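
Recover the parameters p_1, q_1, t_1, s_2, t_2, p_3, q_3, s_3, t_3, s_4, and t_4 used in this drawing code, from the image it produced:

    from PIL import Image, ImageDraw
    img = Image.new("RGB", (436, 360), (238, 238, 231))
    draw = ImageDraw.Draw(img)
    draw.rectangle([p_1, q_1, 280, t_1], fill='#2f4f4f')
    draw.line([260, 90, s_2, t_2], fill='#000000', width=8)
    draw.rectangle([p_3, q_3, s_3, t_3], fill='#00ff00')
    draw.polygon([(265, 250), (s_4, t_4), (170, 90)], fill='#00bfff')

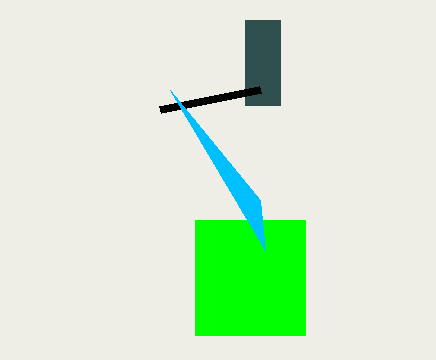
p_1 = 245, q_1 = 20, t_1 = 105, s_2 = 160, t_2 = 110, p_3 = 195, q_3 = 220, s_3 = 305, t_3 = 335, s_4 = 260, t_4 = 200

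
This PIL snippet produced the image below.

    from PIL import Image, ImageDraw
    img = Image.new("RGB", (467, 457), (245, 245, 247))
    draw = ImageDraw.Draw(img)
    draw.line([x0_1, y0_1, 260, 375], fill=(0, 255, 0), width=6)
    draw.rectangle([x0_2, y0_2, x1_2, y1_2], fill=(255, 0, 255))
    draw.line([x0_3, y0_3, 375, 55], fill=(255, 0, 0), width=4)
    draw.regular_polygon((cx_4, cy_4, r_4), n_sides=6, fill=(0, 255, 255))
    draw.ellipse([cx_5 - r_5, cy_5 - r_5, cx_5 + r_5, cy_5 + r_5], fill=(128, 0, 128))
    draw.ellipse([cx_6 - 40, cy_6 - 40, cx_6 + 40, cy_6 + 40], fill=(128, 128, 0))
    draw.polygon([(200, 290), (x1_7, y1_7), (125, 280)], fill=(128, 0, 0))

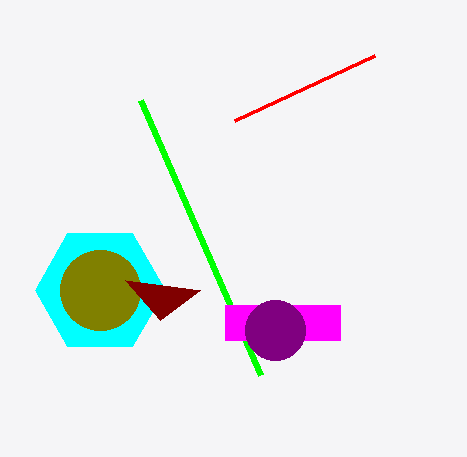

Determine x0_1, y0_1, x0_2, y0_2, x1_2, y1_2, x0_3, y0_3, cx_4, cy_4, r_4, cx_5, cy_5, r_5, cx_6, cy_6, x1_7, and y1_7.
x0_1 = 140; y0_1 = 100; x0_2 = 225; y0_2 = 305; x1_2 = 340; y1_2 = 340; x0_3 = 235; y0_3 = 120; cx_4 = 100; cy_4 = 290; r_4 = 65; cx_5 = 275; cy_5 = 330; r_5 = 30; cx_6 = 100; cy_6 = 290; x1_7 = 160; y1_7 = 320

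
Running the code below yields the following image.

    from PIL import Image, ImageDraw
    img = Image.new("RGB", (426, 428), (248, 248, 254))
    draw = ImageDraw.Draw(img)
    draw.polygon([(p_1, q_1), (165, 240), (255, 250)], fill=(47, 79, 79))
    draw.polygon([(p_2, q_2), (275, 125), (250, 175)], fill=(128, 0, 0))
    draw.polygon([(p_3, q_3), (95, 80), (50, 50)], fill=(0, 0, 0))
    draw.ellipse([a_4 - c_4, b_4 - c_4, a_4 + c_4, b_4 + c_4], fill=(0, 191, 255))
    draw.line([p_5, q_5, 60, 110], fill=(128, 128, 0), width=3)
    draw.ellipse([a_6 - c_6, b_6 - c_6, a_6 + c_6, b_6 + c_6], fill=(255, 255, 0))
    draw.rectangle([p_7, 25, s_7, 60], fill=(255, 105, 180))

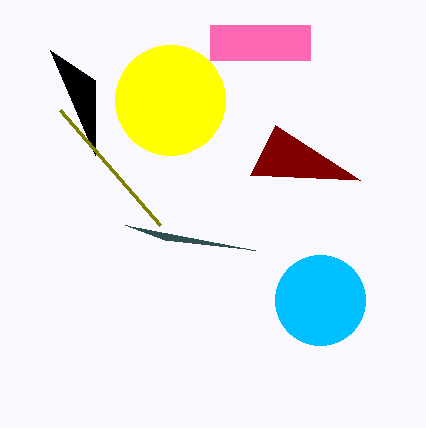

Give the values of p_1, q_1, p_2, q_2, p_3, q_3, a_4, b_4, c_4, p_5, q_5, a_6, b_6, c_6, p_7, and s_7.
p_1 = 125, q_1 = 225, p_2 = 360, q_2 = 180, p_3 = 95, q_3 = 155, a_4 = 320, b_4 = 300, c_4 = 45, p_5 = 160, q_5 = 225, a_6 = 170, b_6 = 100, c_6 = 55, p_7 = 210, s_7 = 310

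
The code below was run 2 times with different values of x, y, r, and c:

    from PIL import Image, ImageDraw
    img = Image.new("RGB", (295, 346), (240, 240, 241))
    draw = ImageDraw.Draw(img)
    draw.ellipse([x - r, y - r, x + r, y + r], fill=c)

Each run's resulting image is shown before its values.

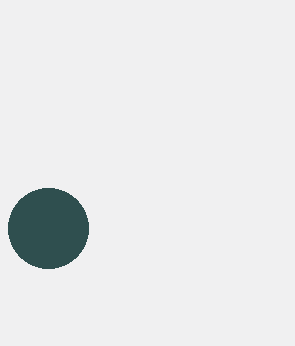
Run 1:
x = 48; y = 228; r = 40; c = 'darkslategray'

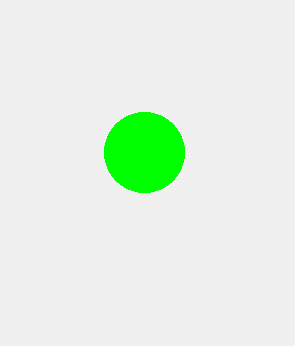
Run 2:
x = 144; y = 152; r = 40; c = 'lime'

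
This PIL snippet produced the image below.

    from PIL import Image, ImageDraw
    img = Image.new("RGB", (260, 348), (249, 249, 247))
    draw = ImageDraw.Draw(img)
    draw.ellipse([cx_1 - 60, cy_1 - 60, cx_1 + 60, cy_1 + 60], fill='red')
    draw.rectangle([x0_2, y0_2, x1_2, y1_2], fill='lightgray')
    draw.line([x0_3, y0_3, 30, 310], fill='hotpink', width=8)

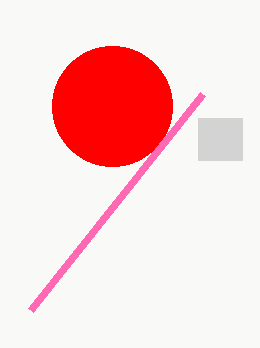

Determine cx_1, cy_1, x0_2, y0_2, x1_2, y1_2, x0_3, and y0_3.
cx_1 = 112
cy_1 = 106
x0_2 = 198
y0_2 = 118
x1_2 = 242
y1_2 = 160
x0_3 = 202
y0_3 = 94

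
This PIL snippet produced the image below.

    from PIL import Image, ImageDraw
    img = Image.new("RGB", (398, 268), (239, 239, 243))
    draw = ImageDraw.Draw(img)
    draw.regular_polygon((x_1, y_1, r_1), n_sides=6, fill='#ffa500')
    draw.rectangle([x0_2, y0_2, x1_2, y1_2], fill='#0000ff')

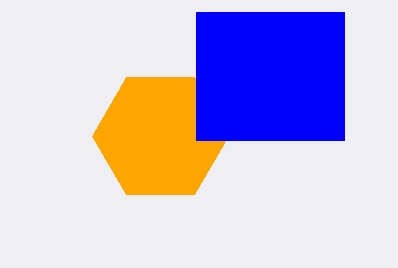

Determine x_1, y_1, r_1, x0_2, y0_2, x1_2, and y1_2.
x_1 = 160, y_1 = 136, r_1 = 68, x0_2 = 196, y0_2 = 12, x1_2 = 344, y1_2 = 140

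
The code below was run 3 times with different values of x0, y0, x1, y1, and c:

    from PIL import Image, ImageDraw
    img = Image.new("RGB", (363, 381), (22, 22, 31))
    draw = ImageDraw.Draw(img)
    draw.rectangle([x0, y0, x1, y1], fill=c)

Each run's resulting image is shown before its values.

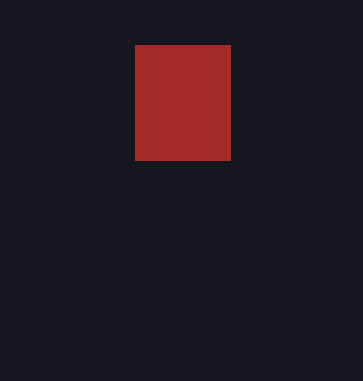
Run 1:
x0 = 135
y0 = 45
x1 = 230
y1 = 160
c = 'brown'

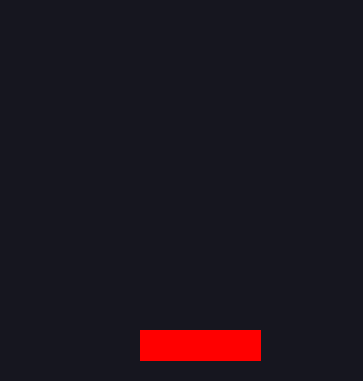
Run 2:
x0 = 140; y0 = 330; x1 = 260; y1 = 360; c = 'red'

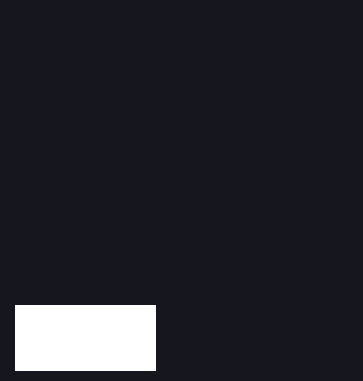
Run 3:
x0 = 15; y0 = 305; x1 = 155; y1 = 370; c = 'white'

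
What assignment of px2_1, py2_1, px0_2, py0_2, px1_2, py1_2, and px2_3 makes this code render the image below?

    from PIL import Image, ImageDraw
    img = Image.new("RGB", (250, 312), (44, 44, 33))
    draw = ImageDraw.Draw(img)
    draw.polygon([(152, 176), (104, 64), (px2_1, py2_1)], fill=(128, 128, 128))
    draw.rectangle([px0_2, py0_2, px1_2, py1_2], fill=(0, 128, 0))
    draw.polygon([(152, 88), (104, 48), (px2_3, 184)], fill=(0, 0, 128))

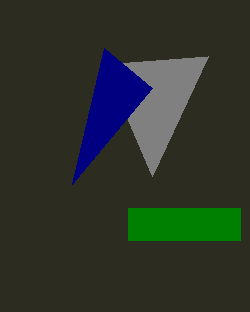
px2_1 = 208
py2_1 = 56
px0_2 = 128
py0_2 = 208
px1_2 = 240
py1_2 = 240
px2_3 = 72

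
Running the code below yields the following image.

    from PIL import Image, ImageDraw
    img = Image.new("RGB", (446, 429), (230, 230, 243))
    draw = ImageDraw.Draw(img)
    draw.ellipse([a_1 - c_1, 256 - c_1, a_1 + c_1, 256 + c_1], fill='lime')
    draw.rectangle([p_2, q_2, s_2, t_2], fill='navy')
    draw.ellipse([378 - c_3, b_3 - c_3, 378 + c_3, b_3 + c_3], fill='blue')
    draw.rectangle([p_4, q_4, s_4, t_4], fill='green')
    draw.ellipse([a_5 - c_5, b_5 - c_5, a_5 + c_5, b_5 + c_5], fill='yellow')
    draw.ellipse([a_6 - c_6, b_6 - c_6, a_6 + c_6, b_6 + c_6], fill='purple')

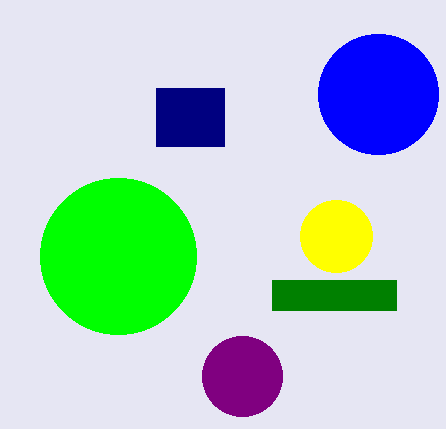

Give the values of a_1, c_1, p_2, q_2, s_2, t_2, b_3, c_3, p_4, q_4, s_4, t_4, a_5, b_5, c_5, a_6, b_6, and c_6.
a_1 = 118, c_1 = 78, p_2 = 156, q_2 = 88, s_2 = 224, t_2 = 146, b_3 = 94, c_3 = 60, p_4 = 272, q_4 = 280, s_4 = 396, t_4 = 310, a_5 = 336, b_5 = 236, c_5 = 36, a_6 = 242, b_6 = 376, c_6 = 40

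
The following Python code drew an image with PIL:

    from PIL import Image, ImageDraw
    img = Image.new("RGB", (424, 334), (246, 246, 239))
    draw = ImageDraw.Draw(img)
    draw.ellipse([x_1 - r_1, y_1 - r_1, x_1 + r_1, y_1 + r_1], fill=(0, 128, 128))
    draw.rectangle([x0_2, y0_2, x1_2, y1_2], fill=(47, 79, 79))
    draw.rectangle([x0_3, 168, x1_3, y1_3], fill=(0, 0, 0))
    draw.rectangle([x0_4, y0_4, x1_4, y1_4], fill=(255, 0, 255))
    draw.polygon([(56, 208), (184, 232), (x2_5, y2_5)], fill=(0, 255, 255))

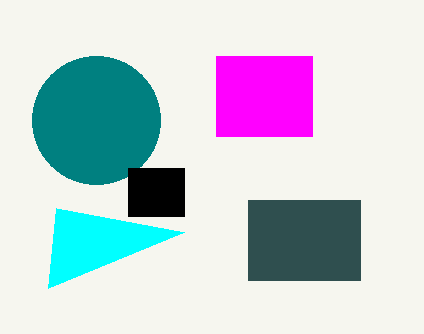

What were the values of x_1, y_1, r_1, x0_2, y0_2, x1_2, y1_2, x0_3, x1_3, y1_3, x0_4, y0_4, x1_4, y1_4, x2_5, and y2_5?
x_1 = 96, y_1 = 120, r_1 = 64, x0_2 = 248, y0_2 = 200, x1_2 = 360, y1_2 = 280, x0_3 = 128, x1_3 = 184, y1_3 = 216, x0_4 = 216, y0_4 = 56, x1_4 = 312, y1_4 = 136, x2_5 = 48, y2_5 = 288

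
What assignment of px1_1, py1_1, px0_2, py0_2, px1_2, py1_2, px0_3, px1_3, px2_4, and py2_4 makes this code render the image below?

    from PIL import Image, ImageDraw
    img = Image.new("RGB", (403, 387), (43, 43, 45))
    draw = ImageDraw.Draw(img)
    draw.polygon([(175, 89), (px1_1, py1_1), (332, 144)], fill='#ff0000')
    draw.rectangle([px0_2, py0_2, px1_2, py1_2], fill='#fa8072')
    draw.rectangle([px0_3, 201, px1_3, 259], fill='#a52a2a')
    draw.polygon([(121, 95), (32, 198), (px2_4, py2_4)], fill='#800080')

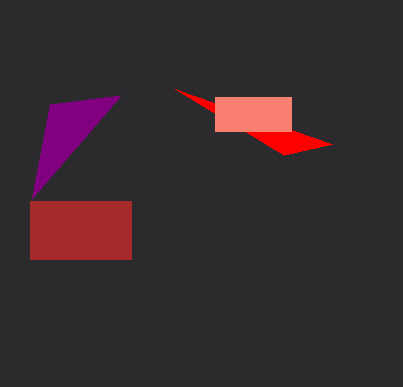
px1_1 = 284
py1_1 = 155
px0_2 = 215
py0_2 = 97
px1_2 = 291
py1_2 = 131
px0_3 = 30
px1_3 = 131
px2_4 = 50
py2_4 = 104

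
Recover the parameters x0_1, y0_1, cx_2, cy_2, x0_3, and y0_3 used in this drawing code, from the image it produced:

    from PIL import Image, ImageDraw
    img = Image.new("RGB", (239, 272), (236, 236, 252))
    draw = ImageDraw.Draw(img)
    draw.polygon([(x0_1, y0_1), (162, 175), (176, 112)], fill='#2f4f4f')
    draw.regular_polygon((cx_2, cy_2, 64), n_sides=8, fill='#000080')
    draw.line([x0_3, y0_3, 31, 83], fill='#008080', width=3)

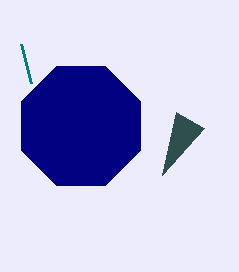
x0_1 = 204, y0_1 = 128, cx_2 = 81, cy_2 = 126, x0_3 = 21, y0_3 = 44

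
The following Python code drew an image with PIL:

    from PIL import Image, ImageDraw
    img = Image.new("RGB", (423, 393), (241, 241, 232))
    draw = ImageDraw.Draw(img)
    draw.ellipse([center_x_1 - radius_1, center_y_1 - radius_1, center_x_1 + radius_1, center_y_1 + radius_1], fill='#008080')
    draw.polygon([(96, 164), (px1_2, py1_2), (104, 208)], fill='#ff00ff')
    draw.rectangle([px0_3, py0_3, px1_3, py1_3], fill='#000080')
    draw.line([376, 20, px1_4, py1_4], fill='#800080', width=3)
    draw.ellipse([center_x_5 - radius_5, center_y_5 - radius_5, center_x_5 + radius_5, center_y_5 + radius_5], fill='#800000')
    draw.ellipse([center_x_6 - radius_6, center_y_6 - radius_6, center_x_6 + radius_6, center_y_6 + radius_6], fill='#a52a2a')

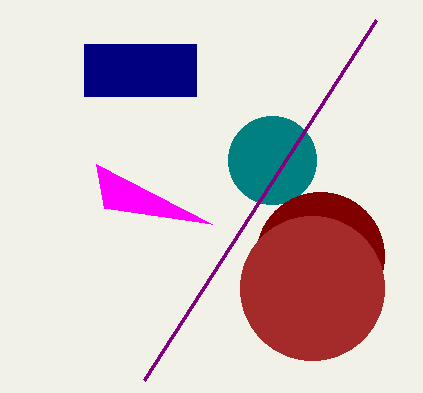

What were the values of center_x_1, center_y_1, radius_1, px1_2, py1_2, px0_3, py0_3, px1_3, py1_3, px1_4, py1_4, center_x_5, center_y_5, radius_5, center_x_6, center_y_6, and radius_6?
center_x_1 = 272, center_y_1 = 160, radius_1 = 44, px1_2 = 212, py1_2 = 224, px0_3 = 84, py0_3 = 44, px1_3 = 196, py1_3 = 96, px1_4 = 144, py1_4 = 380, center_x_5 = 320, center_y_5 = 256, radius_5 = 64, center_x_6 = 312, center_y_6 = 288, radius_6 = 72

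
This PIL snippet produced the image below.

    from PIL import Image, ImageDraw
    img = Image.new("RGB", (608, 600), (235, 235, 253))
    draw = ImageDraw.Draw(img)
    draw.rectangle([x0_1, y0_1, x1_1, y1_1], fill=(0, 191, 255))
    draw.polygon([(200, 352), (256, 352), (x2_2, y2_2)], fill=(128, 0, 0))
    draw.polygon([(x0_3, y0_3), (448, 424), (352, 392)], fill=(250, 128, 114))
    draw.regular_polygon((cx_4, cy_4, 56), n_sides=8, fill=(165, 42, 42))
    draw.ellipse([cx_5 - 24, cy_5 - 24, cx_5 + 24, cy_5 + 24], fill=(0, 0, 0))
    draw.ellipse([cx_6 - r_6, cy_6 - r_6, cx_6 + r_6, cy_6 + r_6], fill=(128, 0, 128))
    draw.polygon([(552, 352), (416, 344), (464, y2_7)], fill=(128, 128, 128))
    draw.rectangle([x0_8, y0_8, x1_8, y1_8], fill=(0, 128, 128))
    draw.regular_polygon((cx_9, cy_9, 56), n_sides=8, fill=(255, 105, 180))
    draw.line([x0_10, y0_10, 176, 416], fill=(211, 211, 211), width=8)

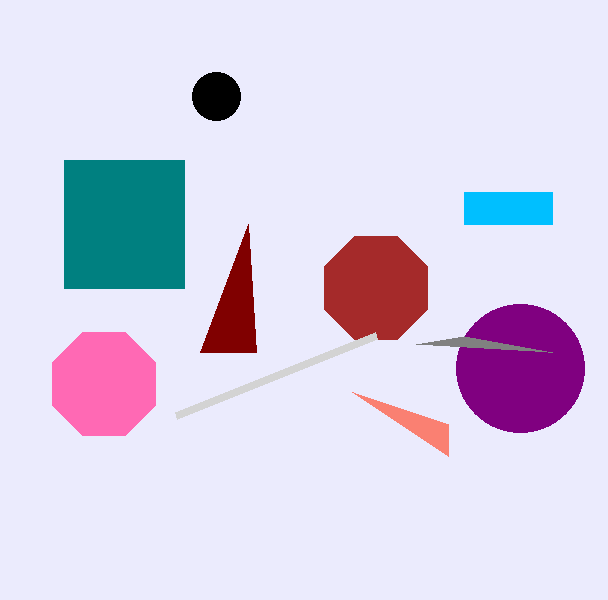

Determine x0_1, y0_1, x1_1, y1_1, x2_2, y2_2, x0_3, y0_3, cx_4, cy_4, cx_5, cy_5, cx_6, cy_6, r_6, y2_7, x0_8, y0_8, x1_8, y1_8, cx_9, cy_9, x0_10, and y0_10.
x0_1 = 464, y0_1 = 192, x1_1 = 552, y1_1 = 224, x2_2 = 248, y2_2 = 224, x0_3 = 448, y0_3 = 456, cx_4 = 376, cy_4 = 288, cx_5 = 216, cy_5 = 96, cx_6 = 520, cy_6 = 368, r_6 = 64, y2_7 = 336, x0_8 = 64, y0_8 = 160, x1_8 = 184, y1_8 = 288, cx_9 = 104, cy_9 = 384, x0_10 = 376, y0_10 = 336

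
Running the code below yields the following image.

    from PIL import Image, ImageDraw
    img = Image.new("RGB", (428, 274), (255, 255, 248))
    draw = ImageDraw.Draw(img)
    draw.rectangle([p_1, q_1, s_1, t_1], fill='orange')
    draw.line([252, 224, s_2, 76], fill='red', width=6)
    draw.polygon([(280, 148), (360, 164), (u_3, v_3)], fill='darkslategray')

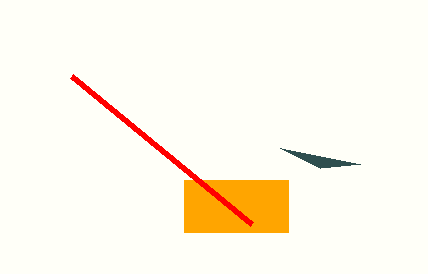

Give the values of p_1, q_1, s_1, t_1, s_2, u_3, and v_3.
p_1 = 184
q_1 = 180
s_1 = 288
t_1 = 232
s_2 = 72
u_3 = 320
v_3 = 168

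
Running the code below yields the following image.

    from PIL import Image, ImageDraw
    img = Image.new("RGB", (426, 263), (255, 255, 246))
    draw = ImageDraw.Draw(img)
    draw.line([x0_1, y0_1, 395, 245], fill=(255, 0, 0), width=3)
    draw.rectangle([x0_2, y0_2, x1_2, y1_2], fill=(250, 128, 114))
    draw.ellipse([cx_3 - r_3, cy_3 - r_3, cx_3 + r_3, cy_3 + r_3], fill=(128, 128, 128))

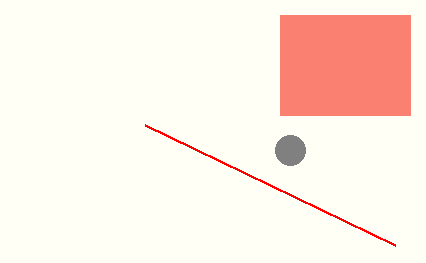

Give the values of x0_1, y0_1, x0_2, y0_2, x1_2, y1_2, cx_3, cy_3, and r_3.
x0_1 = 145
y0_1 = 125
x0_2 = 280
y0_2 = 15
x1_2 = 410
y1_2 = 115
cx_3 = 290
cy_3 = 150
r_3 = 15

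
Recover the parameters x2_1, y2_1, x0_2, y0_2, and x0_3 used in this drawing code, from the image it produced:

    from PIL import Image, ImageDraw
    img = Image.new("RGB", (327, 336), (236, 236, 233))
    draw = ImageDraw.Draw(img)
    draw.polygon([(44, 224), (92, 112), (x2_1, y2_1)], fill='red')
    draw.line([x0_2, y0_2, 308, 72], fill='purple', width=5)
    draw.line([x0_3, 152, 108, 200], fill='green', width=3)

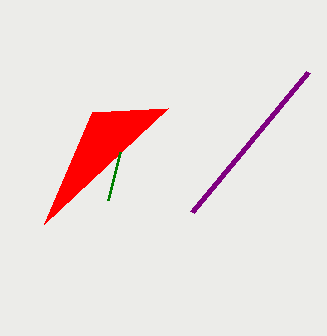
x2_1 = 168, y2_1 = 108, x0_2 = 192, y0_2 = 212, x0_3 = 120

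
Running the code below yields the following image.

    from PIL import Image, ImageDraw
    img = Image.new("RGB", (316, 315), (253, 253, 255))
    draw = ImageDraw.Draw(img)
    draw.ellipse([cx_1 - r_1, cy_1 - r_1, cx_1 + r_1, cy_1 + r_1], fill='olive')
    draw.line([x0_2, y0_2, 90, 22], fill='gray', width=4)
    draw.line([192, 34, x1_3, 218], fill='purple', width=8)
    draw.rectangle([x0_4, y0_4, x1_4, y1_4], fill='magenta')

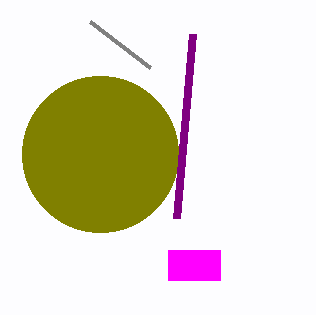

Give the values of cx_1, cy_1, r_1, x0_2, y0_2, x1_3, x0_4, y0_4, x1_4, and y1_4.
cx_1 = 100
cy_1 = 154
r_1 = 78
x0_2 = 150
y0_2 = 68
x1_3 = 176
x0_4 = 168
y0_4 = 250
x1_4 = 220
y1_4 = 280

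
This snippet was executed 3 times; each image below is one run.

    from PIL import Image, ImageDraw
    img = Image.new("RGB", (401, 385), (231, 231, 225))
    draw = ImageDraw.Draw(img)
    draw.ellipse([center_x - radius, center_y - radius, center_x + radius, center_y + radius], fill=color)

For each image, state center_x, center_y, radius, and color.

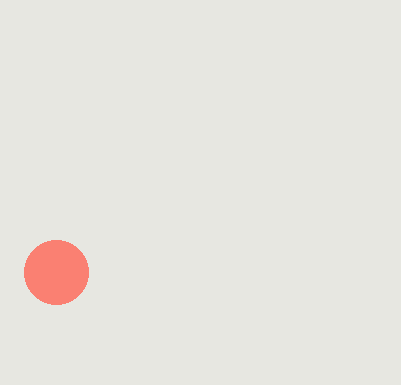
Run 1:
center_x = 56; center_y = 272; radius = 32; color = 'salmon'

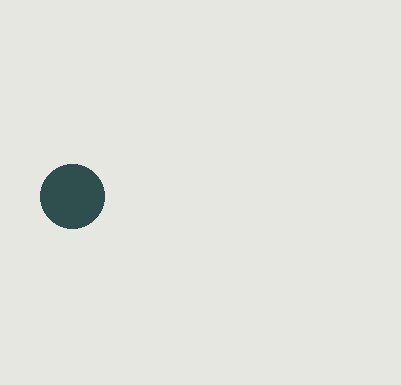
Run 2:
center_x = 72; center_y = 196; radius = 32; color = 'darkslategray'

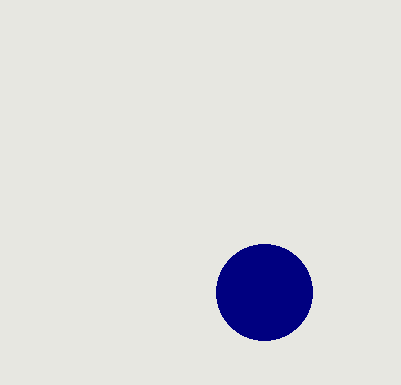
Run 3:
center_x = 264; center_y = 292; radius = 48; color = 'navy'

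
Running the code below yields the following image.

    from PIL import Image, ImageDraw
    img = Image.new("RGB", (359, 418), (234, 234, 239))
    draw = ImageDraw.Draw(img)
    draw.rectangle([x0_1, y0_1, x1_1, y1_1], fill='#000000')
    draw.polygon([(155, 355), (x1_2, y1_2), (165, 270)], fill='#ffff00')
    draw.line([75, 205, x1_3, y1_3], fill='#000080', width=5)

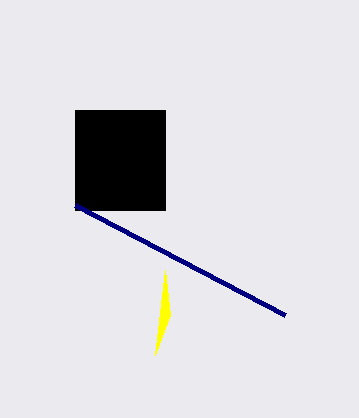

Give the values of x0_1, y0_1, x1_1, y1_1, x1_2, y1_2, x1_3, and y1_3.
x0_1 = 75
y0_1 = 110
x1_1 = 165
y1_1 = 210
x1_2 = 170
y1_2 = 315
x1_3 = 285
y1_3 = 315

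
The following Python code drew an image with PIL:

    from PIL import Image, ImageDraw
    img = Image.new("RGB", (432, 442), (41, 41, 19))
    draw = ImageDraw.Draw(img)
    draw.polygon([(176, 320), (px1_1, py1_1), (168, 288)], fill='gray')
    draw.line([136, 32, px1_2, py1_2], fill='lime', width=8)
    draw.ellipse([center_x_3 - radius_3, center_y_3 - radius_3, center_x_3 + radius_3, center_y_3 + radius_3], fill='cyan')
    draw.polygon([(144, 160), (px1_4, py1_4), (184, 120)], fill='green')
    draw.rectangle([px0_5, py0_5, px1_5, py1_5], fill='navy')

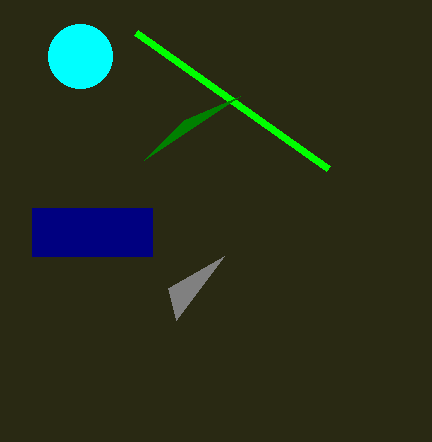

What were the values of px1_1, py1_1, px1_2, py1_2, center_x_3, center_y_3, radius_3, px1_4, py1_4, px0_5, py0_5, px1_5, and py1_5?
px1_1 = 224, py1_1 = 256, px1_2 = 328, py1_2 = 168, center_x_3 = 80, center_y_3 = 56, radius_3 = 32, px1_4 = 240, py1_4 = 96, px0_5 = 32, py0_5 = 208, px1_5 = 152, py1_5 = 256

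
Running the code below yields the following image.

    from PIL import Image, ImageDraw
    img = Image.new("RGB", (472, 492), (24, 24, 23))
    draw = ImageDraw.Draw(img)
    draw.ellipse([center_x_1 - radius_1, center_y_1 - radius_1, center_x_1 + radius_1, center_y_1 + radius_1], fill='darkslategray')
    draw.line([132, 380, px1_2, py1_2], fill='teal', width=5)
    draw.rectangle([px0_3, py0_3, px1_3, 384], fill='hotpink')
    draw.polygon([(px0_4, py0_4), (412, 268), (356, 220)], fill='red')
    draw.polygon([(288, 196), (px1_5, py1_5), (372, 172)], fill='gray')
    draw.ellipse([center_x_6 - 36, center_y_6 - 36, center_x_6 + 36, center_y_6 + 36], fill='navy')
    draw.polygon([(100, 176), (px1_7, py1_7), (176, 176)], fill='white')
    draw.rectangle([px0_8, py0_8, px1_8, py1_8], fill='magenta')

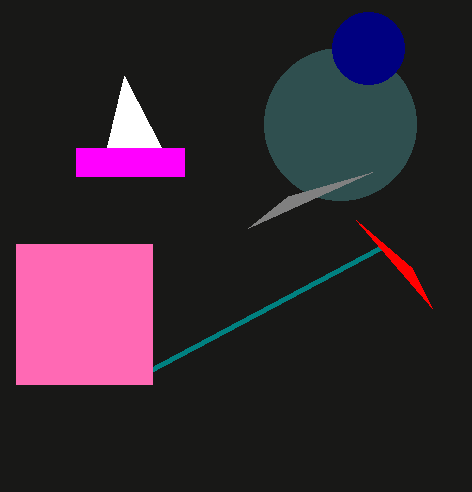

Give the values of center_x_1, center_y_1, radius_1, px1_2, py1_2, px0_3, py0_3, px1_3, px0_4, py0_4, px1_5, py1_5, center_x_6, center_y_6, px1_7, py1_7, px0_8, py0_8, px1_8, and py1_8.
center_x_1 = 340; center_y_1 = 124; radius_1 = 76; px1_2 = 380; py1_2 = 248; px0_3 = 16; py0_3 = 244; px1_3 = 152; px0_4 = 432; py0_4 = 308; px1_5 = 248; py1_5 = 228; center_x_6 = 368; center_y_6 = 48; px1_7 = 124; py1_7 = 76; px0_8 = 76; py0_8 = 148; px1_8 = 184; py1_8 = 176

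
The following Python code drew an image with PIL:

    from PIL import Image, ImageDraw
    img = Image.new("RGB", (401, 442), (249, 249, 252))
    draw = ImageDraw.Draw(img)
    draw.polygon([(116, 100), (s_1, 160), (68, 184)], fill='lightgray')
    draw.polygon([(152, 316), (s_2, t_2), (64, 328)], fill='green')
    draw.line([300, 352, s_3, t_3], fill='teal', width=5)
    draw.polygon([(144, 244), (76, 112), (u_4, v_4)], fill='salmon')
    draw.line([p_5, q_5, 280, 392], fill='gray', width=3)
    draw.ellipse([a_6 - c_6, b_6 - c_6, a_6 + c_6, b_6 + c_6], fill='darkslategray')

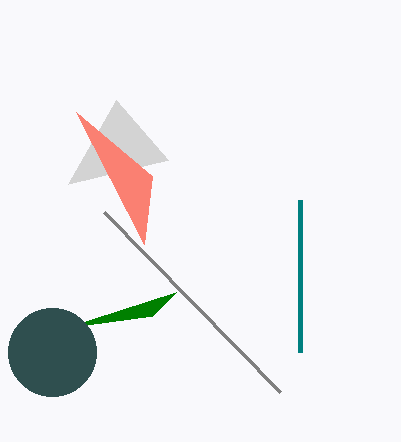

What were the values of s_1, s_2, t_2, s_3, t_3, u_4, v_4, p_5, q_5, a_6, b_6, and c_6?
s_1 = 168
s_2 = 176
t_2 = 292
s_3 = 300
t_3 = 200
u_4 = 152
v_4 = 176
p_5 = 104
q_5 = 212
a_6 = 52
b_6 = 352
c_6 = 44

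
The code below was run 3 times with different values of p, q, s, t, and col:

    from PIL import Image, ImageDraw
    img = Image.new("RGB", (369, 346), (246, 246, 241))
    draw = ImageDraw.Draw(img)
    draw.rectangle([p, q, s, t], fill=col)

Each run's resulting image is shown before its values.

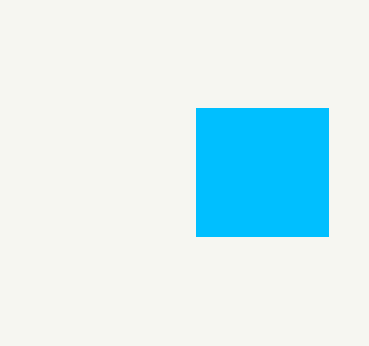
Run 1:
p = 196, q = 108, s = 328, t = 236, col = 'deepskyblue'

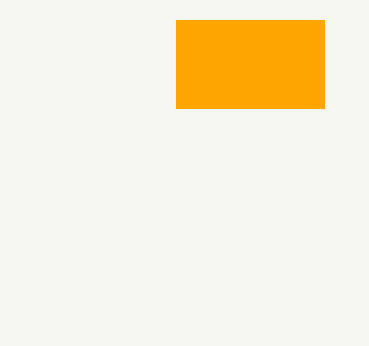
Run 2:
p = 176; q = 20; s = 324; t = 108; col = 'orange'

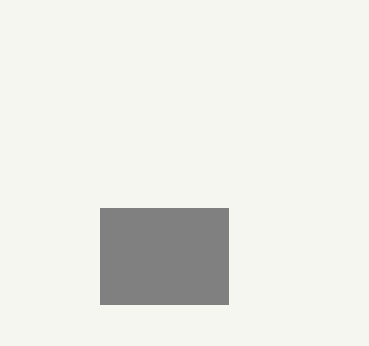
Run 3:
p = 100, q = 208, s = 228, t = 304, col = 'gray'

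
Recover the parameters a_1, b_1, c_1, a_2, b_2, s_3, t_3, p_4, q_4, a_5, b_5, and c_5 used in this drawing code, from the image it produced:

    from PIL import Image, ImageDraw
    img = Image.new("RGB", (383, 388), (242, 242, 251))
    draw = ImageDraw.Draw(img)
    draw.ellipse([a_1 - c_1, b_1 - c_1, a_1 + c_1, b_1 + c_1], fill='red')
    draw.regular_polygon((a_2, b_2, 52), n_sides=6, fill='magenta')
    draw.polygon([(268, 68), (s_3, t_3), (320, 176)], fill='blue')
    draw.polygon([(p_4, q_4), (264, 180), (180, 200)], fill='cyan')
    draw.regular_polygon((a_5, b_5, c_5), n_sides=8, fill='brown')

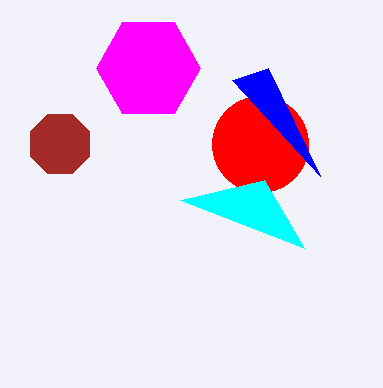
a_1 = 260, b_1 = 144, c_1 = 48, a_2 = 148, b_2 = 68, s_3 = 232, t_3 = 80, p_4 = 304, q_4 = 248, a_5 = 60, b_5 = 144, c_5 = 32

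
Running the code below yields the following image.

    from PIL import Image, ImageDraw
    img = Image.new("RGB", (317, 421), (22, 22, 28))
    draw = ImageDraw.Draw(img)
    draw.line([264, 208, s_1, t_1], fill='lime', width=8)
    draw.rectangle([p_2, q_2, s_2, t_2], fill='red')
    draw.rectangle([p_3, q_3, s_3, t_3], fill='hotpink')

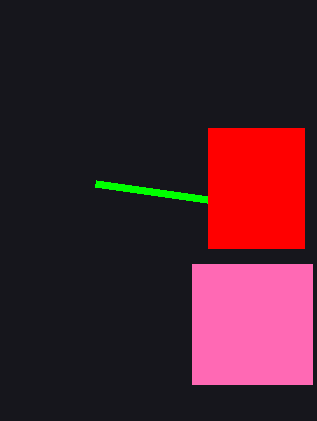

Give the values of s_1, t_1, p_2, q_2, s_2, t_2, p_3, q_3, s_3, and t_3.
s_1 = 96
t_1 = 184
p_2 = 208
q_2 = 128
s_2 = 304
t_2 = 248
p_3 = 192
q_3 = 264
s_3 = 312
t_3 = 384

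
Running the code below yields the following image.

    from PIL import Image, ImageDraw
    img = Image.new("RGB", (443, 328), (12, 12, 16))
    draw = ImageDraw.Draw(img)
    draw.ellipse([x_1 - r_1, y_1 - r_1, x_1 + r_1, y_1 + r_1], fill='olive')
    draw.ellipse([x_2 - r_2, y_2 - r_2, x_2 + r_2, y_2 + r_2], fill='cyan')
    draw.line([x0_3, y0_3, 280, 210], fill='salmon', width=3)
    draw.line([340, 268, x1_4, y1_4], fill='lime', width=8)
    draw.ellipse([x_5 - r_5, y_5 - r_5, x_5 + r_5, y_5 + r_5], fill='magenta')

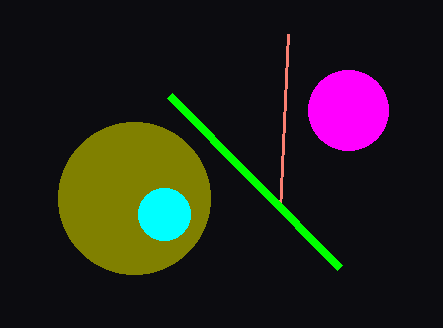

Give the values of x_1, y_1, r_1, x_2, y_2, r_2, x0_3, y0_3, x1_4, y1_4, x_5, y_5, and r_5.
x_1 = 134, y_1 = 198, r_1 = 76, x_2 = 164, y_2 = 214, r_2 = 26, x0_3 = 288, y0_3 = 34, x1_4 = 170, y1_4 = 96, x_5 = 348, y_5 = 110, r_5 = 40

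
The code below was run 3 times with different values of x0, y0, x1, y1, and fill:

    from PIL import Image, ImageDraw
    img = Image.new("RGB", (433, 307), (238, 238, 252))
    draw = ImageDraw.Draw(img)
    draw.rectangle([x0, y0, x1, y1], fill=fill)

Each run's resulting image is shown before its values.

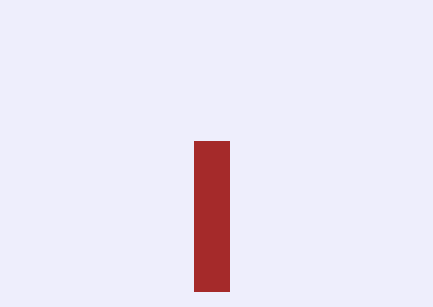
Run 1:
x0 = 194, y0 = 141, x1 = 229, y1 = 291, fill = 'brown'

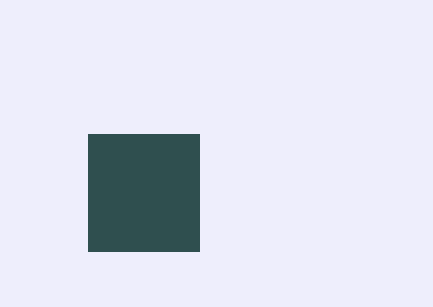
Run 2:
x0 = 88; y0 = 134; x1 = 199; y1 = 251; fill = 'darkslategray'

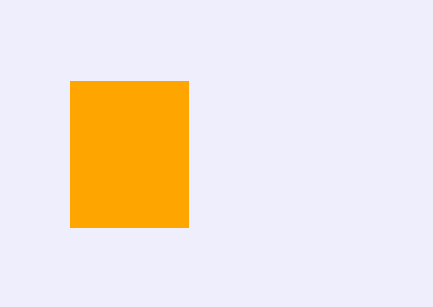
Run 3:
x0 = 70; y0 = 81; x1 = 188; y1 = 227; fill = 'orange'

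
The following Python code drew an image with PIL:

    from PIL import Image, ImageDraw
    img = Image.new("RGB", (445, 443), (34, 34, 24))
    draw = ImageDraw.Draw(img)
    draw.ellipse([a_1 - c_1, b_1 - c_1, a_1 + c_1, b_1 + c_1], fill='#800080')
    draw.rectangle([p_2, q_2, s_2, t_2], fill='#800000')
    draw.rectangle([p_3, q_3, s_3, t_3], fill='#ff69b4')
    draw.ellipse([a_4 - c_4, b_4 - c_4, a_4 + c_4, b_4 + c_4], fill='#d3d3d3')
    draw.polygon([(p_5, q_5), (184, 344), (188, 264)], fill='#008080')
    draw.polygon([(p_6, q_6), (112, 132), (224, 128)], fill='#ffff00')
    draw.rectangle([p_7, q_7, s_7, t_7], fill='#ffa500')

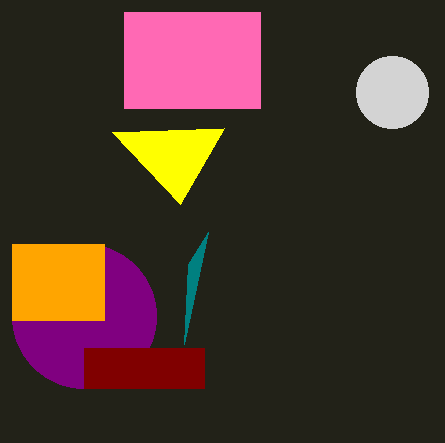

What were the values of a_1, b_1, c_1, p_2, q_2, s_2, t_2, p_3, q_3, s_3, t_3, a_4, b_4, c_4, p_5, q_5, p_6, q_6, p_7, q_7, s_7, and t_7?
a_1 = 84; b_1 = 316; c_1 = 72; p_2 = 84; q_2 = 348; s_2 = 204; t_2 = 388; p_3 = 124; q_3 = 12; s_3 = 260; t_3 = 108; a_4 = 392; b_4 = 92; c_4 = 36; p_5 = 208; q_5 = 232; p_6 = 180; q_6 = 204; p_7 = 12; q_7 = 244; s_7 = 104; t_7 = 320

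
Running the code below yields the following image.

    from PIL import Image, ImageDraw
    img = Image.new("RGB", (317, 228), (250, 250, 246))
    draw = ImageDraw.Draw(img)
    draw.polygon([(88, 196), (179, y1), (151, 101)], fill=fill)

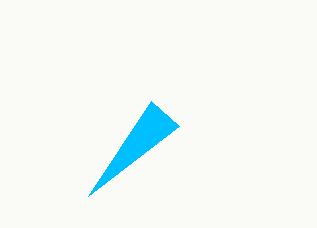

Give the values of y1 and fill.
y1 = 126; fill = 'deepskyblue'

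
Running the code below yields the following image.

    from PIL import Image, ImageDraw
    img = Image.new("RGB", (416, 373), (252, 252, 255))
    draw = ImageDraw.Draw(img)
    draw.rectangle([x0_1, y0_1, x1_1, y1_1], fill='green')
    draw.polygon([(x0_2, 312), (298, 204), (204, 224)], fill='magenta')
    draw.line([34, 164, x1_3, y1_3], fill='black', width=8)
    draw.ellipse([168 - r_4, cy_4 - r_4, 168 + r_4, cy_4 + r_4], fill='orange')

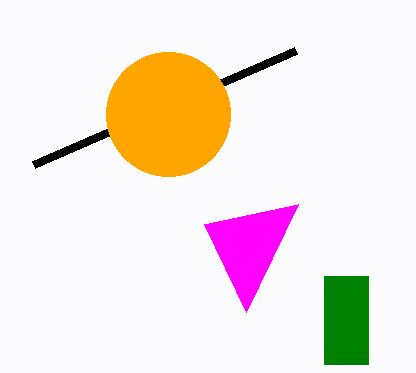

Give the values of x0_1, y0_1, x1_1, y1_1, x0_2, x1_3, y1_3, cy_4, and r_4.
x0_1 = 324; y0_1 = 276; x1_1 = 368; y1_1 = 364; x0_2 = 246; x1_3 = 296; y1_3 = 50; cy_4 = 114; r_4 = 62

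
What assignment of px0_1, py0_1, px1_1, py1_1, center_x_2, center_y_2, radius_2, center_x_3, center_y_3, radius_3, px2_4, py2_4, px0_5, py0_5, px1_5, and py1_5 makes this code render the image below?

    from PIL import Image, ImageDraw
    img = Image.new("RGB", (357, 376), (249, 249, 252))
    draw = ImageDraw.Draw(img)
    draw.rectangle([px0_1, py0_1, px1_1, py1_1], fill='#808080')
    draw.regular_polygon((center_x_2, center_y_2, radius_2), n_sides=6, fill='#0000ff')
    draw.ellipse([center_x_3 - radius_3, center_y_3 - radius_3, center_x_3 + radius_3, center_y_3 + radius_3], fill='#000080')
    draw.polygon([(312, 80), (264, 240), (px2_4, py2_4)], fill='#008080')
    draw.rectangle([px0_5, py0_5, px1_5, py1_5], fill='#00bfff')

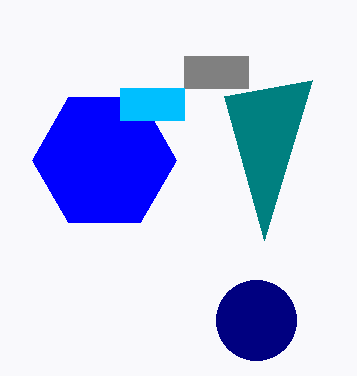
px0_1 = 184; py0_1 = 56; px1_1 = 248; py1_1 = 88; center_x_2 = 104; center_y_2 = 160; radius_2 = 72; center_x_3 = 256; center_y_3 = 320; radius_3 = 40; px2_4 = 224; py2_4 = 96; px0_5 = 120; py0_5 = 88; px1_5 = 184; py1_5 = 120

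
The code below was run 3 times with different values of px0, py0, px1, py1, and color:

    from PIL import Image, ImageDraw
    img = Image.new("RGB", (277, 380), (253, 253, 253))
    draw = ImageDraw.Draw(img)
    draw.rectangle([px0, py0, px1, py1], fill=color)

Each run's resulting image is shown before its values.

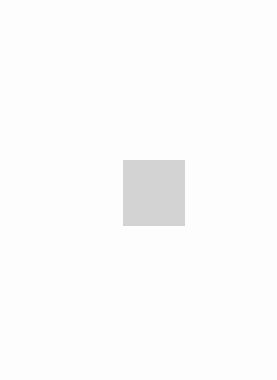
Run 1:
px0 = 123
py0 = 160
px1 = 184
py1 = 225
color = 'lightgray'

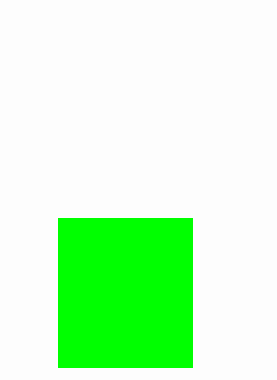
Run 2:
px0 = 58; py0 = 218; px1 = 192; py1 = 367; color = 'lime'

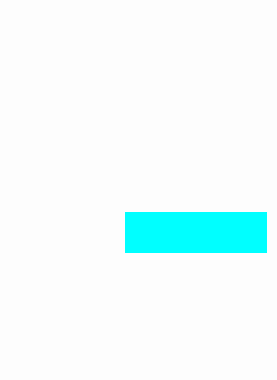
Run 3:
px0 = 125
py0 = 212
px1 = 266
py1 = 252
color = 'cyan'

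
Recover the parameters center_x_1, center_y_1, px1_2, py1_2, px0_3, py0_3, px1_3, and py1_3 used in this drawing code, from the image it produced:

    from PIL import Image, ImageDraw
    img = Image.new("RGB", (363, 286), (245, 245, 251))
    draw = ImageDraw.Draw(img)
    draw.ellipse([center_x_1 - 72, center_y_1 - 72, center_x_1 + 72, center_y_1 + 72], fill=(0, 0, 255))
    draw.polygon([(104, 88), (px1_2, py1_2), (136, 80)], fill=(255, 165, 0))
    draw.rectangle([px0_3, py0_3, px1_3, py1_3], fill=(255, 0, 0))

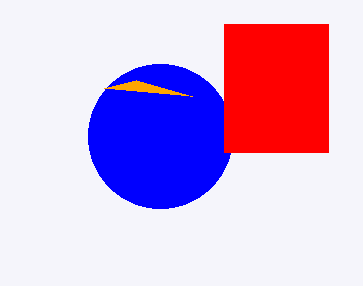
center_x_1 = 160
center_y_1 = 136
px1_2 = 192
py1_2 = 96
px0_3 = 224
py0_3 = 24
px1_3 = 328
py1_3 = 152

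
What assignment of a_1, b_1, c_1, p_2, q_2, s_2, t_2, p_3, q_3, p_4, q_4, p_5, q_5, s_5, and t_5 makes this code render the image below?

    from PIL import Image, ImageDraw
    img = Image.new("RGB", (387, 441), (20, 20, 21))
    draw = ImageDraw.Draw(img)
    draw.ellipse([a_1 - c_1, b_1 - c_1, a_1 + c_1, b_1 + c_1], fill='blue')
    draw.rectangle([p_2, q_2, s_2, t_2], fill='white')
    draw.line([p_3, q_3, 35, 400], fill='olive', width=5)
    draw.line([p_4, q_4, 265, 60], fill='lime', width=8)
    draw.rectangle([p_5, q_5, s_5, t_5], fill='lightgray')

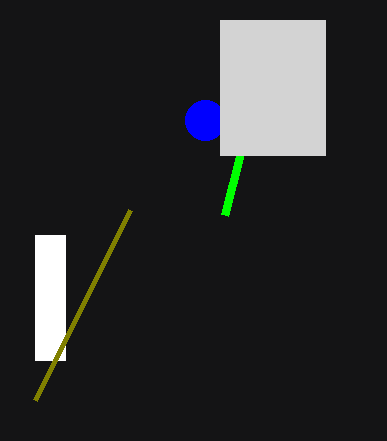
a_1 = 205
b_1 = 120
c_1 = 20
p_2 = 35
q_2 = 235
s_2 = 65
t_2 = 360
p_3 = 130
q_3 = 210
p_4 = 225
q_4 = 215
p_5 = 220
q_5 = 20
s_5 = 325
t_5 = 155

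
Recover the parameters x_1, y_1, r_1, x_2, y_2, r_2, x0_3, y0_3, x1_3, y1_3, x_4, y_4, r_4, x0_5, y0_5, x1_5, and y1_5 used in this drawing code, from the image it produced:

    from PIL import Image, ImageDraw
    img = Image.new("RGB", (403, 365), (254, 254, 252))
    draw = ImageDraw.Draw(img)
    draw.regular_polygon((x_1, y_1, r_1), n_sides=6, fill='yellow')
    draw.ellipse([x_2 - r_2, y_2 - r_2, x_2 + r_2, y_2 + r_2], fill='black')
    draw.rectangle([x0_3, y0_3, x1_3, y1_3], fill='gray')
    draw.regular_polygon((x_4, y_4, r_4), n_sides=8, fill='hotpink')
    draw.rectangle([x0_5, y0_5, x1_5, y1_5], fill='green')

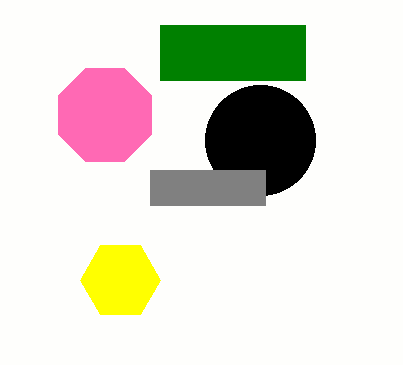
x_1 = 120; y_1 = 280; r_1 = 40; x_2 = 260; y_2 = 140; r_2 = 55; x0_3 = 150; y0_3 = 170; x1_3 = 265; y1_3 = 205; x_4 = 105; y_4 = 115; r_4 = 50; x0_5 = 160; y0_5 = 25; x1_5 = 305; y1_5 = 80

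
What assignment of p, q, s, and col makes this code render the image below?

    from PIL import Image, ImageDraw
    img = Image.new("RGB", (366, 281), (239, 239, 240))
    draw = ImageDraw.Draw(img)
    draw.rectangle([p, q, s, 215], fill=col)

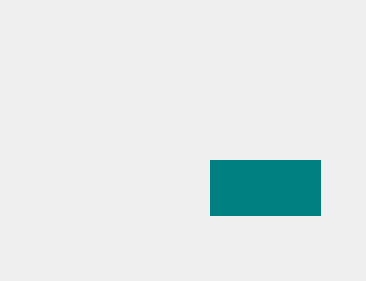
p = 210; q = 160; s = 320; col = 'teal'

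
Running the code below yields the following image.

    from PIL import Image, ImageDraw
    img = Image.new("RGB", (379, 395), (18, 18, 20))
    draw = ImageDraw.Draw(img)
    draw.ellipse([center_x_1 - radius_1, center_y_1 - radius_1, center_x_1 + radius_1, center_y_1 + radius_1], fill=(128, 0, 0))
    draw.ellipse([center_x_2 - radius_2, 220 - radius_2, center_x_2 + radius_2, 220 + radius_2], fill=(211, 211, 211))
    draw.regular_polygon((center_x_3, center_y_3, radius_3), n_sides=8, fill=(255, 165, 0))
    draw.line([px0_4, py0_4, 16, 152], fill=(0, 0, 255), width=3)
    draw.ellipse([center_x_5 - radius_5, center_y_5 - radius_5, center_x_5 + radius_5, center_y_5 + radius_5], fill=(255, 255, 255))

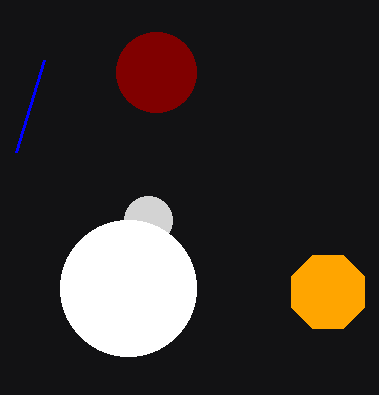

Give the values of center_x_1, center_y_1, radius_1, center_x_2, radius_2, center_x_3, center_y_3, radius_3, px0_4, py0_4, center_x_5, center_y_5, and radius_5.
center_x_1 = 156; center_y_1 = 72; radius_1 = 40; center_x_2 = 148; radius_2 = 24; center_x_3 = 328; center_y_3 = 292; radius_3 = 40; px0_4 = 44; py0_4 = 60; center_x_5 = 128; center_y_5 = 288; radius_5 = 68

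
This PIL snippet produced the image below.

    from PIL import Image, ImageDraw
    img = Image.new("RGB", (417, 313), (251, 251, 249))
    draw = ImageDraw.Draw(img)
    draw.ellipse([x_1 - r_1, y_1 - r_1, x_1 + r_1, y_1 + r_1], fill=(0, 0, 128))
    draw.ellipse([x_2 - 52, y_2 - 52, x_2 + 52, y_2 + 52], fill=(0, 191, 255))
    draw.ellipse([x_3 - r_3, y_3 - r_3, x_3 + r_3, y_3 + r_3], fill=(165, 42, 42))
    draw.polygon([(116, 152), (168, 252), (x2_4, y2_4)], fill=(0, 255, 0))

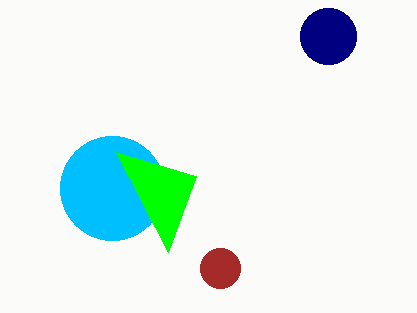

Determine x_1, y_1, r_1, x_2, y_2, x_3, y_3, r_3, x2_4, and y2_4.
x_1 = 328; y_1 = 36; r_1 = 28; x_2 = 112; y_2 = 188; x_3 = 220; y_3 = 268; r_3 = 20; x2_4 = 196; y2_4 = 176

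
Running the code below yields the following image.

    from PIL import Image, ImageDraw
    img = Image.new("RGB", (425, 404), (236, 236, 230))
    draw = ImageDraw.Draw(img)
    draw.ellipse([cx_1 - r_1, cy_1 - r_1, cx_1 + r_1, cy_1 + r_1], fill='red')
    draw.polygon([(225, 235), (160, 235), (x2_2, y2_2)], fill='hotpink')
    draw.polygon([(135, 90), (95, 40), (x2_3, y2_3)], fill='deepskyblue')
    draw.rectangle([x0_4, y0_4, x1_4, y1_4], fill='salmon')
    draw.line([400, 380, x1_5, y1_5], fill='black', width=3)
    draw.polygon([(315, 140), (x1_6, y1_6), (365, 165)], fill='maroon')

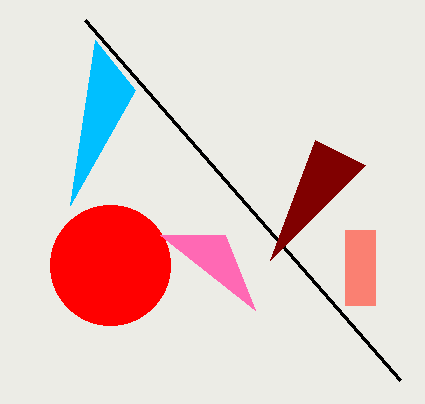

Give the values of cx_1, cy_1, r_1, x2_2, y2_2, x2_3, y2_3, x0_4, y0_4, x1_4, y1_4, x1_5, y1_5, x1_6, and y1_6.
cx_1 = 110
cy_1 = 265
r_1 = 60
x2_2 = 255
y2_2 = 310
x2_3 = 70
y2_3 = 205
x0_4 = 345
y0_4 = 230
x1_4 = 375
y1_4 = 305
x1_5 = 85
y1_5 = 20
x1_6 = 270
y1_6 = 260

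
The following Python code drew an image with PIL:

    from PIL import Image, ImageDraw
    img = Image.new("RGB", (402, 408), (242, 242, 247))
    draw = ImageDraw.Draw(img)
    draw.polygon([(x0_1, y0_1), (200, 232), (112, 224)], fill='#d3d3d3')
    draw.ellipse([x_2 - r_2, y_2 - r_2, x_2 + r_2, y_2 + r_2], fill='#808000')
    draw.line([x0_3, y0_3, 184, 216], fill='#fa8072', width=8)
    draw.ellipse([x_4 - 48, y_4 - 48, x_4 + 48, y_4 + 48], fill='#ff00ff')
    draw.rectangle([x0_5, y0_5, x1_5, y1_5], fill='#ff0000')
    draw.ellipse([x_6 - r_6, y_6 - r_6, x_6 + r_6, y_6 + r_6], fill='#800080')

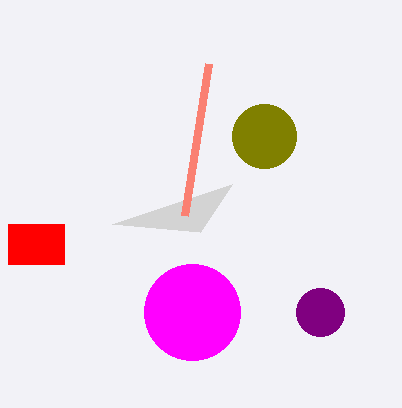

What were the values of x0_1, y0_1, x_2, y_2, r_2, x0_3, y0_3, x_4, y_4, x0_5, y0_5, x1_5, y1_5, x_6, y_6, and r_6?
x0_1 = 232; y0_1 = 184; x_2 = 264; y_2 = 136; r_2 = 32; x0_3 = 208; y0_3 = 64; x_4 = 192; y_4 = 312; x0_5 = 8; y0_5 = 224; x1_5 = 64; y1_5 = 264; x_6 = 320; y_6 = 312; r_6 = 24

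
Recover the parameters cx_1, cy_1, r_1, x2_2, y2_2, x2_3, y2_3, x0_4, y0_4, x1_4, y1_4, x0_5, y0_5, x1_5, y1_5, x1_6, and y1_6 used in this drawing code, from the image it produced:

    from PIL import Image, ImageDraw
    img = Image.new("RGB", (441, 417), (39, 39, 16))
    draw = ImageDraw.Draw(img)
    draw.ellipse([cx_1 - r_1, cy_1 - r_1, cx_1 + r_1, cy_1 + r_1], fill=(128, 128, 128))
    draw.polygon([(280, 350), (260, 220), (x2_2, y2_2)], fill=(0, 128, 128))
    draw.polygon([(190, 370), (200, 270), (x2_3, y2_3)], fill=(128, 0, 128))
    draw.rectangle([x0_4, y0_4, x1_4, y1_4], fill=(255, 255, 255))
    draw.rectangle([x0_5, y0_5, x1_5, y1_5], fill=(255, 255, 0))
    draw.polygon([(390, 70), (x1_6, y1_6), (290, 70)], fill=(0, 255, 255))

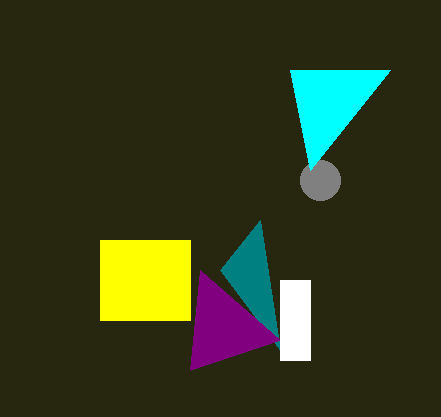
cx_1 = 320
cy_1 = 180
r_1 = 20
x2_2 = 220
y2_2 = 270
x2_3 = 280
y2_3 = 340
x0_4 = 280
y0_4 = 280
x1_4 = 310
y1_4 = 360
x0_5 = 100
y0_5 = 240
x1_5 = 190
y1_5 = 320
x1_6 = 310
y1_6 = 170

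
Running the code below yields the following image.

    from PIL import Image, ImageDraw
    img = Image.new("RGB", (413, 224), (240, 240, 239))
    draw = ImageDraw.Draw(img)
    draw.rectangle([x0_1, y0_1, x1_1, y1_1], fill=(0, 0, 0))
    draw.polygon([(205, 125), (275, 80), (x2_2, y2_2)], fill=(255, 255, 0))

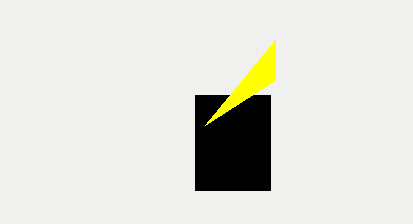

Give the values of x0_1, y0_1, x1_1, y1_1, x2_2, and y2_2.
x0_1 = 195
y0_1 = 95
x1_1 = 270
y1_1 = 190
x2_2 = 275
y2_2 = 40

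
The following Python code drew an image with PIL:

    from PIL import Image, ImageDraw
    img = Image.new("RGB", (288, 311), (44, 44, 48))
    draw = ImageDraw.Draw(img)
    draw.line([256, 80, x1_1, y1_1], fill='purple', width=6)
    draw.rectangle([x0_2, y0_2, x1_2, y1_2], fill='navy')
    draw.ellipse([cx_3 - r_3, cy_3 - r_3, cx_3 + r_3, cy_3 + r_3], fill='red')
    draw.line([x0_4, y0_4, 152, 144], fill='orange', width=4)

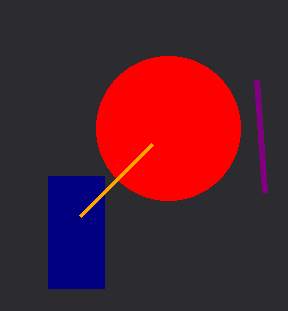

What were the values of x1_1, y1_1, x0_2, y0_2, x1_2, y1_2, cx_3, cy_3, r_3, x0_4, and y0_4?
x1_1 = 264
y1_1 = 192
x0_2 = 48
y0_2 = 176
x1_2 = 104
y1_2 = 288
cx_3 = 168
cy_3 = 128
r_3 = 72
x0_4 = 80
y0_4 = 216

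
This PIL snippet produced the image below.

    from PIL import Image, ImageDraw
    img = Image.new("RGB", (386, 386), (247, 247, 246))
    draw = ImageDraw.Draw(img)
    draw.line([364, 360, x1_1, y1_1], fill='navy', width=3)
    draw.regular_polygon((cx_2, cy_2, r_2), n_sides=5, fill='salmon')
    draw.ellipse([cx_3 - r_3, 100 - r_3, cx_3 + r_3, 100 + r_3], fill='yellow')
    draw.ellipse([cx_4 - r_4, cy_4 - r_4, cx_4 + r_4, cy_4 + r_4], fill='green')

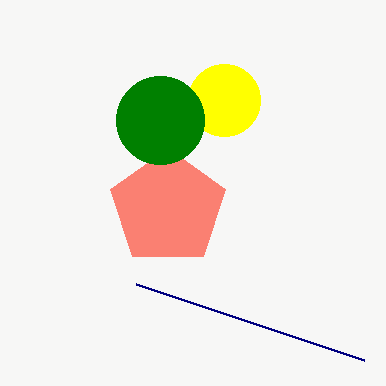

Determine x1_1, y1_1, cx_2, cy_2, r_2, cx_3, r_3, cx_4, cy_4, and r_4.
x1_1 = 136
y1_1 = 284
cx_2 = 168
cy_2 = 208
r_2 = 60
cx_3 = 224
r_3 = 36
cx_4 = 160
cy_4 = 120
r_4 = 44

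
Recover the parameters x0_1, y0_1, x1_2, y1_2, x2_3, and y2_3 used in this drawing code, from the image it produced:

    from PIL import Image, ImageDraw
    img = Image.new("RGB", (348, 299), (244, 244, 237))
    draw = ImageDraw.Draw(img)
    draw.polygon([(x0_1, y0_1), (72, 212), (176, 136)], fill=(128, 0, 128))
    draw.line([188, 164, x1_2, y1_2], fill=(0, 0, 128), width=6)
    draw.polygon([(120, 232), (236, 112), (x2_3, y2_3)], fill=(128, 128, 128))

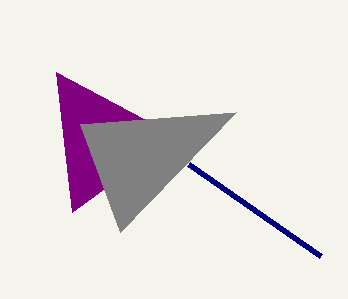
x0_1 = 56, y0_1 = 72, x1_2 = 320, y1_2 = 256, x2_3 = 80, y2_3 = 124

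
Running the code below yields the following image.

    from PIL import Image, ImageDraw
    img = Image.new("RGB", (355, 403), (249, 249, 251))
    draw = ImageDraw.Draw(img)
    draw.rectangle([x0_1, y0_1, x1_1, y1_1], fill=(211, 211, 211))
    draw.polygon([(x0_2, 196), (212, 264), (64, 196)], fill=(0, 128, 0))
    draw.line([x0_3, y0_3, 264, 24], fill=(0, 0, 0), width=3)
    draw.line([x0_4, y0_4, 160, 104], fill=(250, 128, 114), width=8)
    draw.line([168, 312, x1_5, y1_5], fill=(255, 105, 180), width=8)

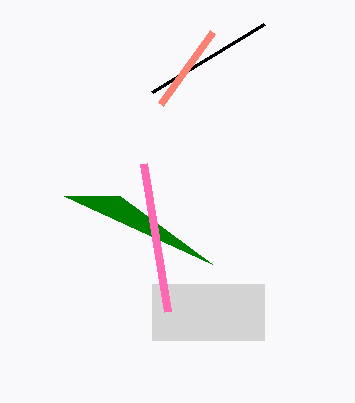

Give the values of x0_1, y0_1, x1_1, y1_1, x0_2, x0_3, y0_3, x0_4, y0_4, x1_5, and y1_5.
x0_1 = 152
y0_1 = 284
x1_1 = 264
y1_1 = 340
x0_2 = 120
x0_3 = 152
y0_3 = 92
x0_4 = 212
y0_4 = 32
x1_5 = 144
y1_5 = 164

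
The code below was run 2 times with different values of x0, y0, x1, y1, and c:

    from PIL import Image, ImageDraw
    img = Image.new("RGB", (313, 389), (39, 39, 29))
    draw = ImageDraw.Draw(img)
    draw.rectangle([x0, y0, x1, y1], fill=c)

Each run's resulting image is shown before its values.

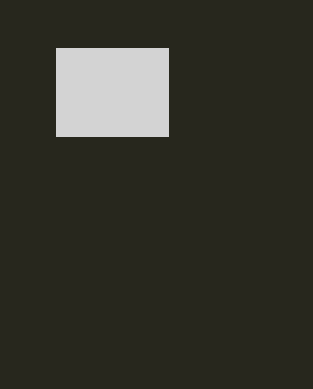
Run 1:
x0 = 56; y0 = 48; x1 = 168; y1 = 136; c = 'lightgray'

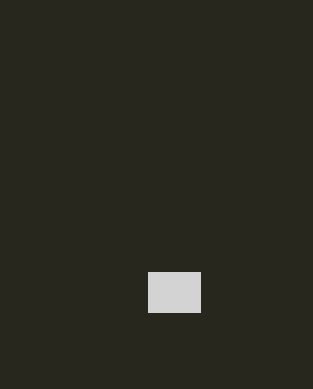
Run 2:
x0 = 148, y0 = 272, x1 = 200, y1 = 312, c = 'lightgray'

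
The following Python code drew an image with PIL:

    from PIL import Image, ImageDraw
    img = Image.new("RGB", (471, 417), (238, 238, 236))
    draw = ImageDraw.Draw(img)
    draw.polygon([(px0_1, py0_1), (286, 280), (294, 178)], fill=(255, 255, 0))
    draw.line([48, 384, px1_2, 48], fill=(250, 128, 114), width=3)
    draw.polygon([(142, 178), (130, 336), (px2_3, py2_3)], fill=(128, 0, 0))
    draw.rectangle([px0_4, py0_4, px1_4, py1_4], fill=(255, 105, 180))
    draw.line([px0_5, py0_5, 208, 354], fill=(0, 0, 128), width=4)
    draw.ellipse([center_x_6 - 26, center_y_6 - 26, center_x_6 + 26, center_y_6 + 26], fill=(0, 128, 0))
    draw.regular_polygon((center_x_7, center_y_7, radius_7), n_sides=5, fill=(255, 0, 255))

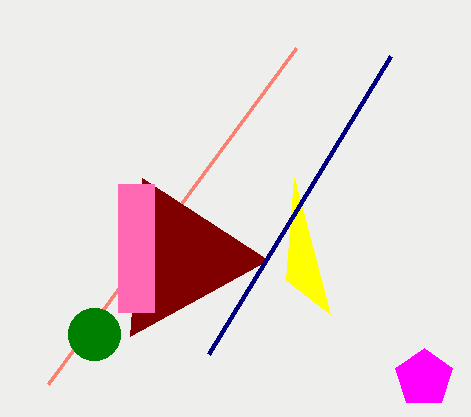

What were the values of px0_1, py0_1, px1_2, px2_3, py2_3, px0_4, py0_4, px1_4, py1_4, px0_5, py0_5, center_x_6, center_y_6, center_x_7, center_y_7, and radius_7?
px0_1 = 330
py0_1 = 314
px1_2 = 296
px2_3 = 268
py2_3 = 260
px0_4 = 118
py0_4 = 184
px1_4 = 154
py1_4 = 312
px0_5 = 390
py0_5 = 56
center_x_6 = 94
center_y_6 = 334
center_x_7 = 424
center_y_7 = 378
radius_7 = 30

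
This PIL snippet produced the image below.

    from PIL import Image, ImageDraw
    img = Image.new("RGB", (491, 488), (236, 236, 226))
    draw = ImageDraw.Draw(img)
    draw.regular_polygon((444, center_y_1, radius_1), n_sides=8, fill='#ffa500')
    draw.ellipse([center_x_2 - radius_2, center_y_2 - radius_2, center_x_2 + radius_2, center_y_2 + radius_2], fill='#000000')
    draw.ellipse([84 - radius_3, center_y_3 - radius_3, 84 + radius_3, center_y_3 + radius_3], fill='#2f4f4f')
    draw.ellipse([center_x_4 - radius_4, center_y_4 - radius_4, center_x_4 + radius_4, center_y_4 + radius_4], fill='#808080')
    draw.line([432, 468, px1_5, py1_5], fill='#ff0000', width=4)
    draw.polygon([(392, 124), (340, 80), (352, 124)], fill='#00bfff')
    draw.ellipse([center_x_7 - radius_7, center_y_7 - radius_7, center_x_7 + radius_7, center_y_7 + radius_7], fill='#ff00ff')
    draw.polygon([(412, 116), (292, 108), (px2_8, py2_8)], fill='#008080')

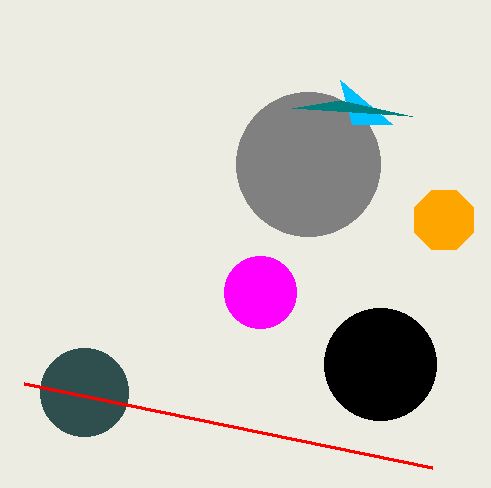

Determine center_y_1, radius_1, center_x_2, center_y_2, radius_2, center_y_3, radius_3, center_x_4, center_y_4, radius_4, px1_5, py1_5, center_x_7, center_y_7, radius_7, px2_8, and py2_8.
center_y_1 = 220
radius_1 = 32
center_x_2 = 380
center_y_2 = 364
radius_2 = 56
center_y_3 = 392
radius_3 = 44
center_x_4 = 308
center_y_4 = 164
radius_4 = 72
px1_5 = 24
py1_5 = 384
center_x_7 = 260
center_y_7 = 292
radius_7 = 36
px2_8 = 340
py2_8 = 100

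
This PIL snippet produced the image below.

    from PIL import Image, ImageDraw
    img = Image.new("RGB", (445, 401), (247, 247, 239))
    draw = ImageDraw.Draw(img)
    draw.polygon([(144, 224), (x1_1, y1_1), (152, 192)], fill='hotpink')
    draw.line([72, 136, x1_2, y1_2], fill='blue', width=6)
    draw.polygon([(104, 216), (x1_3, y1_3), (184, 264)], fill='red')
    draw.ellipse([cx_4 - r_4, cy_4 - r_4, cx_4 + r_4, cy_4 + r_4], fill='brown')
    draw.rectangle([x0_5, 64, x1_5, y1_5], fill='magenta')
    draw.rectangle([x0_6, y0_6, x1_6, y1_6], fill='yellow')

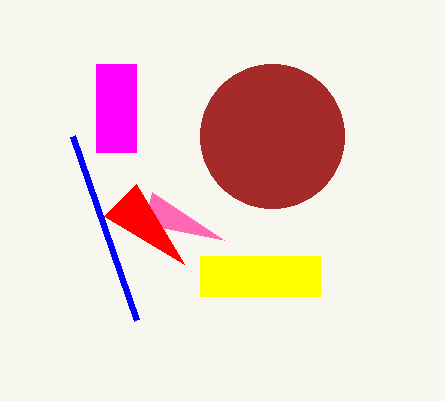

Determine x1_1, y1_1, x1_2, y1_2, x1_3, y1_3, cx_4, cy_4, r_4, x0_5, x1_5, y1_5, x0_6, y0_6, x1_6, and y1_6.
x1_1 = 224
y1_1 = 240
x1_2 = 136
y1_2 = 320
x1_3 = 136
y1_3 = 184
cx_4 = 272
cy_4 = 136
r_4 = 72
x0_5 = 96
x1_5 = 136
y1_5 = 152
x0_6 = 200
y0_6 = 256
x1_6 = 320
y1_6 = 296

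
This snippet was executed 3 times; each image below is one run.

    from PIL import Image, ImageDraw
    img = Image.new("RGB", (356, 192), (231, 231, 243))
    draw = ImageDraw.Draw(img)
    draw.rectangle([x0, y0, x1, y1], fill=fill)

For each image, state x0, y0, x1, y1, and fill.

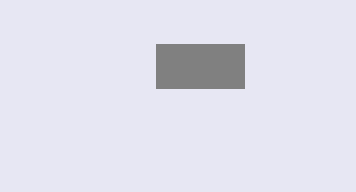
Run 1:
x0 = 156, y0 = 44, x1 = 244, y1 = 88, fill = 'gray'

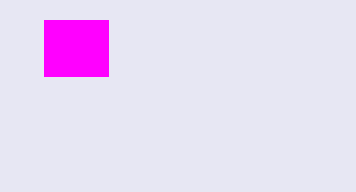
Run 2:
x0 = 44, y0 = 20, x1 = 108, y1 = 76, fill = 'magenta'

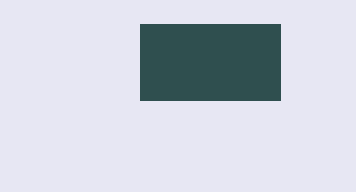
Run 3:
x0 = 140; y0 = 24; x1 = 280; y1 = 100; fill = 'darkslategray'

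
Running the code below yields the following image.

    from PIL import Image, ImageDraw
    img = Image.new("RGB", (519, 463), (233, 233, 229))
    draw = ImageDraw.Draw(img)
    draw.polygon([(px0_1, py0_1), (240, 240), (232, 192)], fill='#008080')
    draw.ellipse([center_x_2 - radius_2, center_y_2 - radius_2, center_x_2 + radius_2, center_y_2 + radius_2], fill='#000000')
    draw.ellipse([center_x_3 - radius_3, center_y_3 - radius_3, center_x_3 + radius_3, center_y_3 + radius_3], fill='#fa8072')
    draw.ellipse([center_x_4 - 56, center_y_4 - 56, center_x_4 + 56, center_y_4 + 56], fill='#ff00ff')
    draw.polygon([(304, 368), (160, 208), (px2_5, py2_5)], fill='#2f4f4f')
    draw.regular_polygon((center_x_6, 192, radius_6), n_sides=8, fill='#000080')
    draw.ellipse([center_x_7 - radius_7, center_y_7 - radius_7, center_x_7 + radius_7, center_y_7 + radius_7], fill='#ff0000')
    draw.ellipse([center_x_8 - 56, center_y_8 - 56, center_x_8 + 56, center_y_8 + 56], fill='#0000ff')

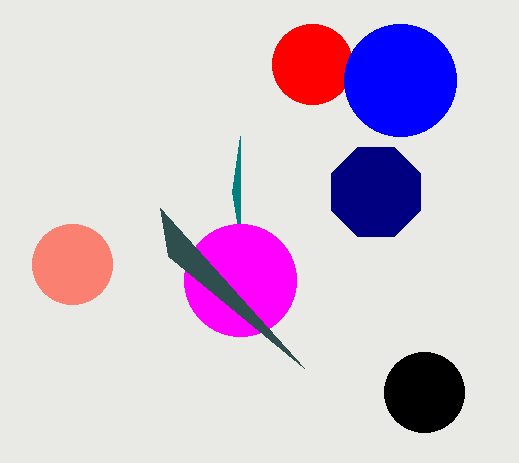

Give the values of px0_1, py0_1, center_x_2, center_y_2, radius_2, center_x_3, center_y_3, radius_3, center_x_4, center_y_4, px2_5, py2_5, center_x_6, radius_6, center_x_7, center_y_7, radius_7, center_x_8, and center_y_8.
px0_1 = 240, py0_1 = 136, center_x_2 = 424, center_y_2 = 392, radius_2 = 40, center_x_3 = 72, center_y_3 = 264, radius_3 = 40, center_x_4 = 240, center_y_4 = 280, px2_5 = 168, py2_5 = 256, center_x_6 = 376, radius_6 = 48, center_x_7 = 312, center_y_7 = 64, radius_7 = 40, center_x_8 = 400, center_y_8 = 80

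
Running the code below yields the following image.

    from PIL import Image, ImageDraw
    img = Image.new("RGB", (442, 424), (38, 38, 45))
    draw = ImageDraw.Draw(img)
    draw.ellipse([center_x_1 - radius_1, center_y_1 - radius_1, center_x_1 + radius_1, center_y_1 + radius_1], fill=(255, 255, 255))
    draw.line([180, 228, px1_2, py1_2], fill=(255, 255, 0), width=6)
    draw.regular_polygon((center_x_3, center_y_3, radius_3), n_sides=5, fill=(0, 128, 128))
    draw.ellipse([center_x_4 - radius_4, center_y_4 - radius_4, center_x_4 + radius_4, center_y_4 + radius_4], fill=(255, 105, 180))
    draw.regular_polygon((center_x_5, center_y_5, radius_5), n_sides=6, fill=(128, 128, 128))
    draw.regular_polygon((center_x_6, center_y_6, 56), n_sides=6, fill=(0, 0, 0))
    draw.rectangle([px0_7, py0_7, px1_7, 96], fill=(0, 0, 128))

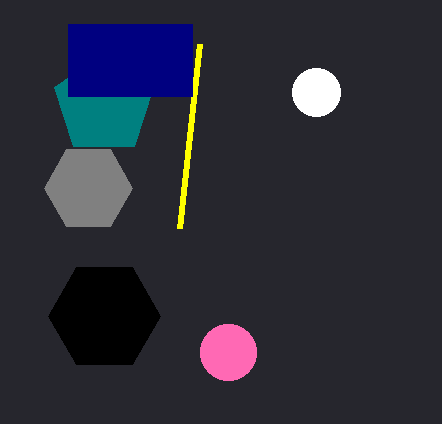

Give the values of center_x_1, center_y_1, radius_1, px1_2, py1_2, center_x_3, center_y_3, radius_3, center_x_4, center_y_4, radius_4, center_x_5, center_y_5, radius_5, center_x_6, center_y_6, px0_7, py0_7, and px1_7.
center_x_1 = 316, center_y_1 = 92, radius_1 = 24, px1_2 = 200, py1_2 = 44, center_x_3 = 104, center_y_3 = 104, radius_3 = 52, center_x_4 = 228, center_y_4 = 352, radius_4 = 28, center_x_5 = 88, center_y_5 = 188, radius_5 = 44, center_x_6 = 104, center_y_6 = 316, px0_7 = 68, py0_7 = 24, px1_7 = 192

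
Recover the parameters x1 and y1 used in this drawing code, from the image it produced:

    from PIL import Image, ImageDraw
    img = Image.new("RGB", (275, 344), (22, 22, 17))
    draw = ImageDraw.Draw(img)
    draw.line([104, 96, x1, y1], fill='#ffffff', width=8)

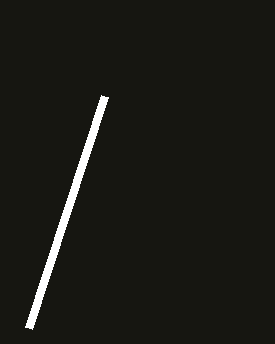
x1 = 28, y1 = 328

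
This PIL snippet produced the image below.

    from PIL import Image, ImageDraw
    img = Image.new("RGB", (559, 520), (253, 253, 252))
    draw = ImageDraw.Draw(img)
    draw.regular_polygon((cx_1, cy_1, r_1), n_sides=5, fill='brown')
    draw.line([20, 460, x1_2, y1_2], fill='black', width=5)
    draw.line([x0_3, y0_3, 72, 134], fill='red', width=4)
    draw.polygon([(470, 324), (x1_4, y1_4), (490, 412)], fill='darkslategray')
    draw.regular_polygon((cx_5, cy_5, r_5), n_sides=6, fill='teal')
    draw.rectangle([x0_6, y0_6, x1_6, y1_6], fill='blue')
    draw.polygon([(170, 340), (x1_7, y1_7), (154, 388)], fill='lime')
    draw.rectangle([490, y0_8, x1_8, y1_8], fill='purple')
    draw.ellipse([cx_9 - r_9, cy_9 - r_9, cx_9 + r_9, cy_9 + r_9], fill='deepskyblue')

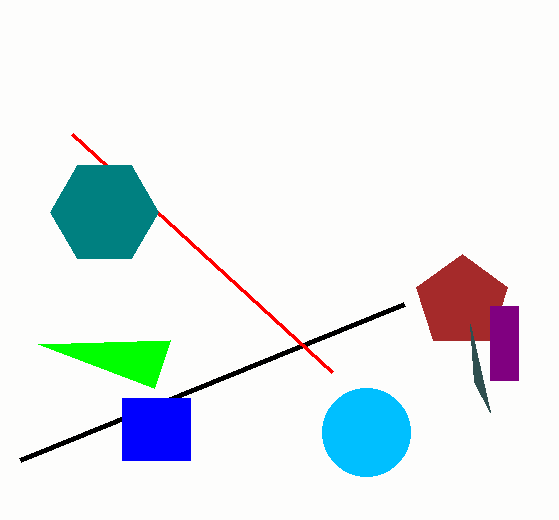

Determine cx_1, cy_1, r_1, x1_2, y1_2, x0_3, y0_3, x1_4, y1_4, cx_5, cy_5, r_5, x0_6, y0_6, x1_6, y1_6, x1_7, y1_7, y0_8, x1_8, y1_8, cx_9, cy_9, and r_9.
cx_1 = 462; cy_1 = 302; r_1 = 48; x1_2 = 404; y1_2 = 304; x0_3 = 332; y0_3 = 372; x1_4 = 474; y1_4 = 382; cx_5 = 104; cy_5 = 212; r_5 = 54; x0_6 = 122; y0_6 = 398; x1_6 = 190; y1_6 = 460; x1_7 = 38; y1_7 = 344; y0_8 = 306; x1_8 = 518; y1_8 = 380; cx_9 = 366; cy_9 = 432; r_9 = 44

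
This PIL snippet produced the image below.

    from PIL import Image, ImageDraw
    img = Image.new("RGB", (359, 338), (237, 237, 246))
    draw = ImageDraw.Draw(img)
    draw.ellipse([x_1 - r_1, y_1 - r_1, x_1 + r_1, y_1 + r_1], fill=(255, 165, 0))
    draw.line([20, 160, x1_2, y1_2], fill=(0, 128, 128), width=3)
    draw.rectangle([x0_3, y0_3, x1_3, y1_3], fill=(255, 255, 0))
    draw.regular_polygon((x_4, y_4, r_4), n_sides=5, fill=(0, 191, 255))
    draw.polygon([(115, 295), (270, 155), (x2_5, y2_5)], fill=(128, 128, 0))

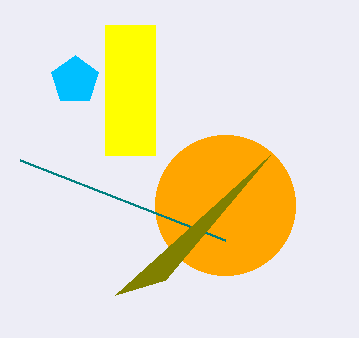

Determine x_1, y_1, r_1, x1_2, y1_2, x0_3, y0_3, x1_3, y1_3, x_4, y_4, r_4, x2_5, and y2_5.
x_1 = 225
y_1 = 205
r_1 = 70
x1_2 = 225
y1_2 = 240
x0_3 = 105
y0_3 = 25
x1_3 = 155
y1_3 = 155
x_4 = 75
y_4 = 80
r_4 = 25
x2_5 = 165
y2_5 = 280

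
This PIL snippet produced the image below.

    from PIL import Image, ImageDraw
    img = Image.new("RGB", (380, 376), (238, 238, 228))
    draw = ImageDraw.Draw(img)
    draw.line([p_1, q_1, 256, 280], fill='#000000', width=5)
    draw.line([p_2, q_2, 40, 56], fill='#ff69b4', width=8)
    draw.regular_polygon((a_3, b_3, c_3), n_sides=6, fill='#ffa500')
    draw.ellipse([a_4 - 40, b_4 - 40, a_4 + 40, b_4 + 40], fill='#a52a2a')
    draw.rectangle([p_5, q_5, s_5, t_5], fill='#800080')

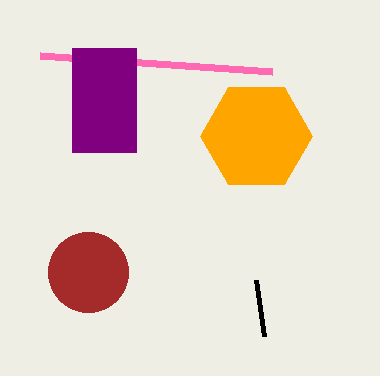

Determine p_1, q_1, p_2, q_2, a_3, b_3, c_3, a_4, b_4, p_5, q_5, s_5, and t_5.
p_1 = 264
q_1 = 336
p_2 = 272
q_2 = 72
a_3 = 256
b_3 = 136
c_3 = 56
a_4 = 88
b_4 = 272
p_5 = 72
q_5 = 48
s_5 = 136
t_5 = 152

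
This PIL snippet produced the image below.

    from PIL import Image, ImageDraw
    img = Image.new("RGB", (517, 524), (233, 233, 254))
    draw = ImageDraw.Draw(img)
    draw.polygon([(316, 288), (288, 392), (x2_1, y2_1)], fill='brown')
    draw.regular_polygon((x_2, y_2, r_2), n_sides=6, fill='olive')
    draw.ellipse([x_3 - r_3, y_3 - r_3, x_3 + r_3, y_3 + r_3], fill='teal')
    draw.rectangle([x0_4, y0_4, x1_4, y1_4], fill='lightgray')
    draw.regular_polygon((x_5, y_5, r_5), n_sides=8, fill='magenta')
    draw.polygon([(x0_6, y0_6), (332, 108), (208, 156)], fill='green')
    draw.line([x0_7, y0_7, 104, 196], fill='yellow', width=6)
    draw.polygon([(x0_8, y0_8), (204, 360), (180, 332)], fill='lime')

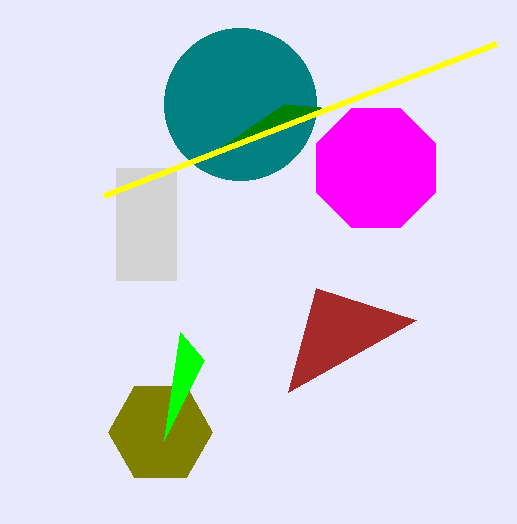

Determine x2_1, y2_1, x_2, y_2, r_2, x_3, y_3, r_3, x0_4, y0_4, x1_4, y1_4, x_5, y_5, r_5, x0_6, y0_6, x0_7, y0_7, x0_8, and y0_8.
x2_1 = 416
y2_1 = 320
x_2 = 160
y_2 = 432
r_2 = 52
x_3 = 240
y_3 = 104
r_3 = 76
x0_4 = 116
y0_4 = 168
x1_4 = 176
y1_4 = 280
x_5 = 376
y_5 = 168
r_5 = 64
x0_6 = 284
y0_6 = 104
x0_7 = 496
y0_7 = 44
x0_8 = 164
y0_8 = 440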